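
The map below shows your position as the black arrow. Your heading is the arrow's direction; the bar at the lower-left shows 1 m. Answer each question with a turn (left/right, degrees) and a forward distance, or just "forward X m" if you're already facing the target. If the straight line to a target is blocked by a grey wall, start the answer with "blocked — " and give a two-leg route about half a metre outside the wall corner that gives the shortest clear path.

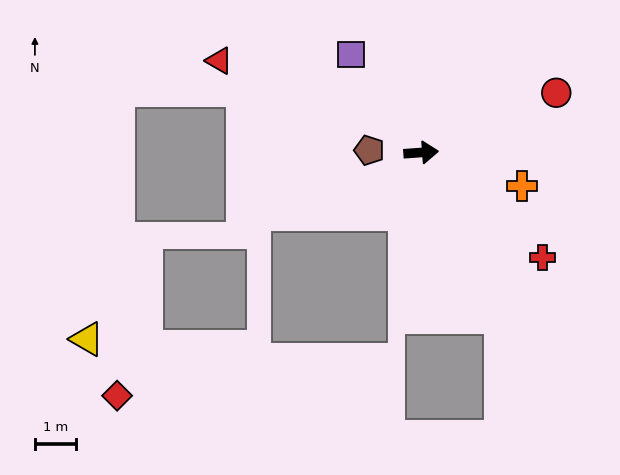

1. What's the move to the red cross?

turn right 45°, forward 3.9 m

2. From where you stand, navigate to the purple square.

turn left 122°, forward 3.0 m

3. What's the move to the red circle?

turn left 20°, forward 3.6 m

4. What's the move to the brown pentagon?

turn left 173°, forward 1.3 m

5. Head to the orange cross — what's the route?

turn right 22°, forward 2.6 m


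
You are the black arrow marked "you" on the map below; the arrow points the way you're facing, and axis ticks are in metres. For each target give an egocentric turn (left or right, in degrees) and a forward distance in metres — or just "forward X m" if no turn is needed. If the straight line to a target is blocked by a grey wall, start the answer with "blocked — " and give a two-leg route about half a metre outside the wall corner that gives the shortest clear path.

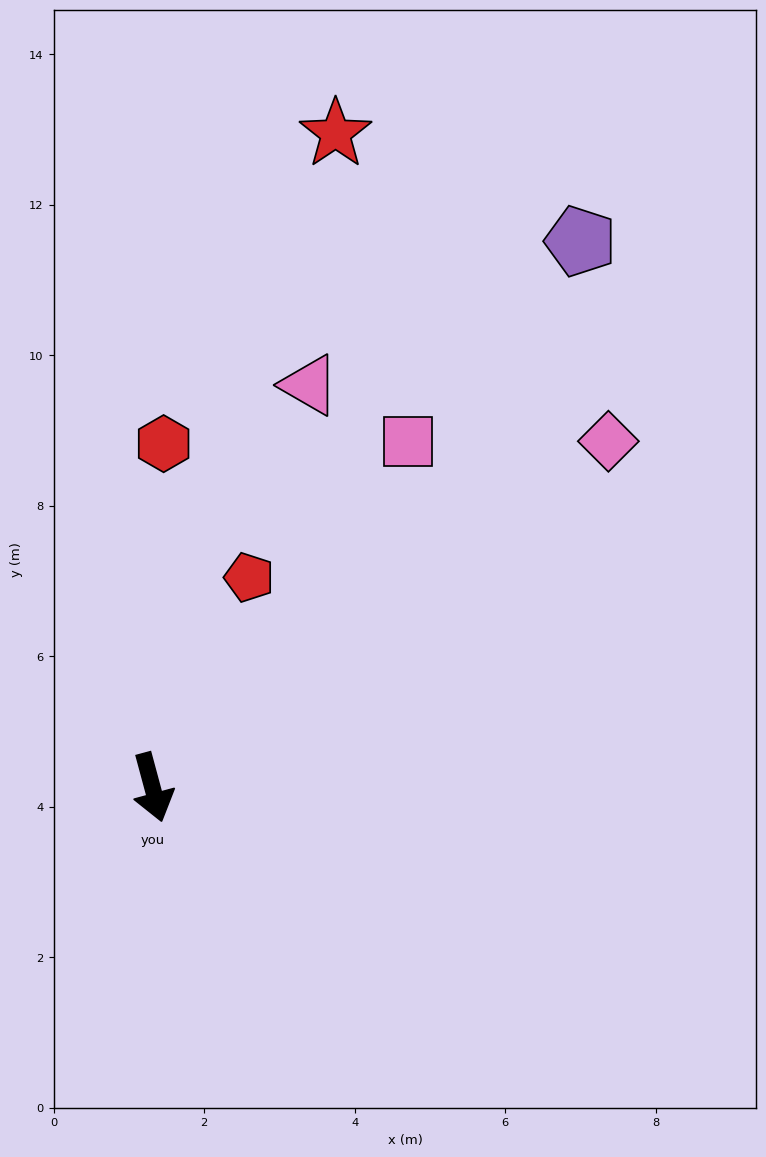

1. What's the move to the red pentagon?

turn left 140°, forward 3.1 m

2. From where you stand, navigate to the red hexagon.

turn left 163°, forward 4.6 m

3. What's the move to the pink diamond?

turn left 112°, forward 7.6 m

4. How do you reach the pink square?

turn left 128°, forward 5.7 m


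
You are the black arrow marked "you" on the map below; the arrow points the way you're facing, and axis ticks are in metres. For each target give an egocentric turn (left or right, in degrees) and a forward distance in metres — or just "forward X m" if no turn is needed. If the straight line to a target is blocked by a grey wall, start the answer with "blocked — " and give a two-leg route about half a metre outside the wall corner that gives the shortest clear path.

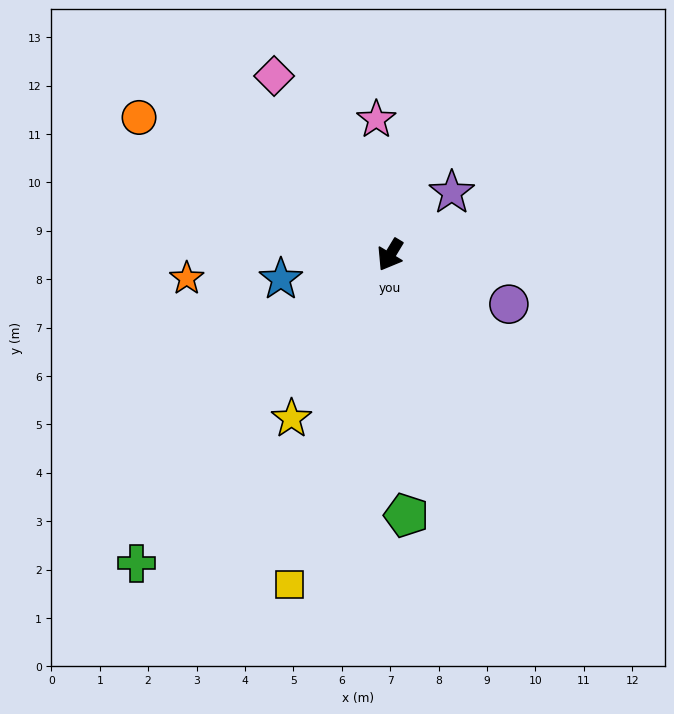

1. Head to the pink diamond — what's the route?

turn right 116°, forward 4.4 m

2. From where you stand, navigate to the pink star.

turn right 143°, forward 2.8 m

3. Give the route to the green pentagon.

turn left 35°, forward 5.4 m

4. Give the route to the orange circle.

turn right 88°, forward 5.9 m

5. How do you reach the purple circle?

turn left 99°, forward 2.7 m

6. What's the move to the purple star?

turn left 167°, forward 1.8 m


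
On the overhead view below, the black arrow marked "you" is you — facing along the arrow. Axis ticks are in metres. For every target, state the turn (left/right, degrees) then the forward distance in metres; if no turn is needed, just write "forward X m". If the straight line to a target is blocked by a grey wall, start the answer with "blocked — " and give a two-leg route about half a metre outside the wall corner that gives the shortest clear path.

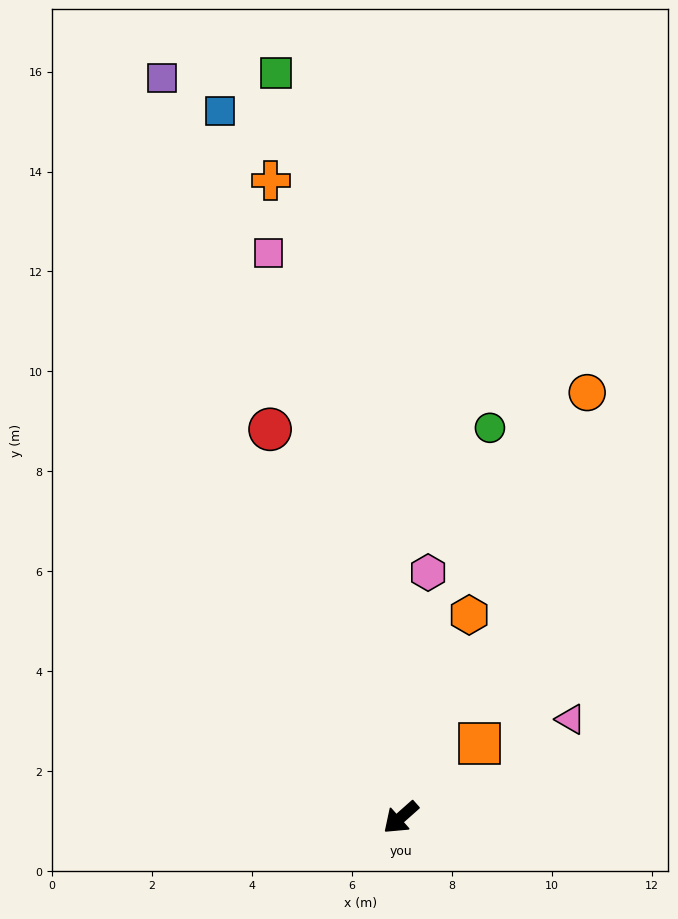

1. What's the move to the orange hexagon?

turn right 150°, forward 4.3 m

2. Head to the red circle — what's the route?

turn right 113°, forward 8.2 m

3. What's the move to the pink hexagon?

turn right 138°, forward 4.9 m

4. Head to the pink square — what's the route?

turn right 118°, forward 11.6 m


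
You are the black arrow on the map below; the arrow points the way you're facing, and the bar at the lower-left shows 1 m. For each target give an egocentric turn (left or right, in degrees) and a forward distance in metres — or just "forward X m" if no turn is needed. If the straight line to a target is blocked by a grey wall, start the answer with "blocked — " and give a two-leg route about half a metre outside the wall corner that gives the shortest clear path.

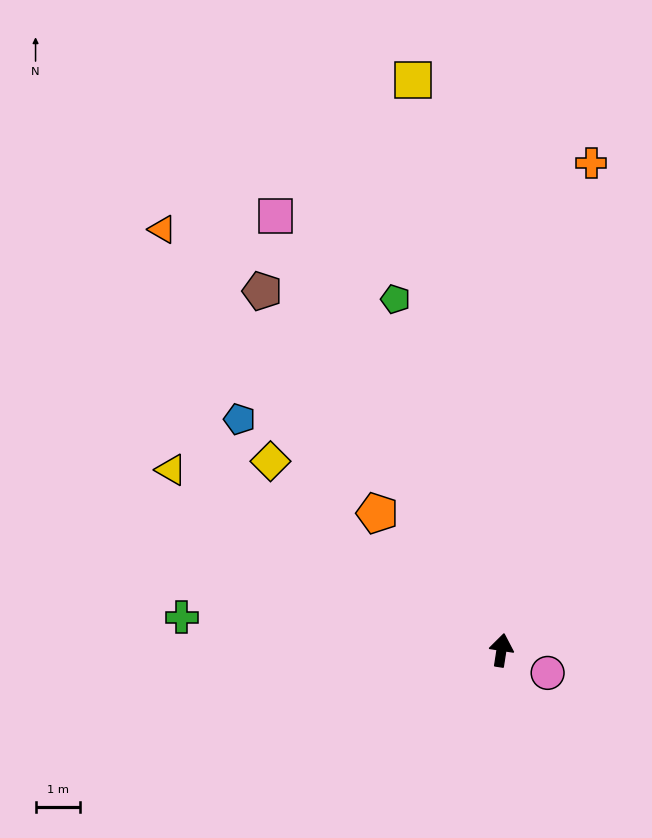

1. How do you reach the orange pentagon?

turn left 51°, forward 4.2 m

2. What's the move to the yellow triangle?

turn left 70°, forward 8.6 m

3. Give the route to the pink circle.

turn right 107°, forward 1.2 m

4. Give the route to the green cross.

turn left 93°, forward 7.3 m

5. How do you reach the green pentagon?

turn left 26°, forward 8.3 m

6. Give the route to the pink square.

turn left 36°, forward 11.1 m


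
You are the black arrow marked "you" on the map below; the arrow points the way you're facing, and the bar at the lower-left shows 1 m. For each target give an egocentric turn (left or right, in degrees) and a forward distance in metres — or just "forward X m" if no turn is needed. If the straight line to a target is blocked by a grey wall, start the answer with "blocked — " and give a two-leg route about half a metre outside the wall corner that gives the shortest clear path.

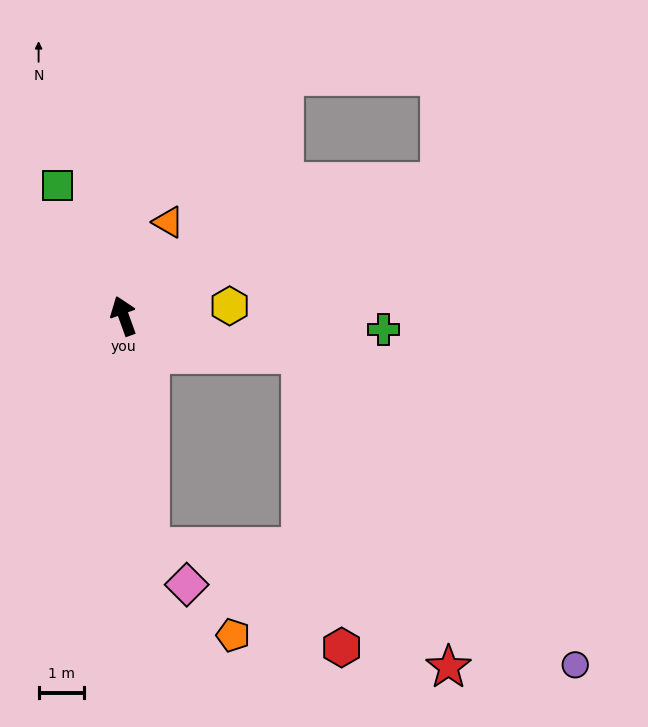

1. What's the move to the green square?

turn left 7°, forward 3.2 m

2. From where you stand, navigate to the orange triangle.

turn right 45°, forward 2.3 m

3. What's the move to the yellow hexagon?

turn right 104°, forward 2.3 m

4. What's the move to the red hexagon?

blocked — turn right 122°, forward 4.0 m, then turn right 70°, forward 6.5 m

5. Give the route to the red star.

blocked — turn right 122°, forward 4.0 m, then turn right 52°, forward 7.6 m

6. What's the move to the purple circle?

blocked — turn right 122°, forward 4.0 m, then turn right 36°, forward 9.1 m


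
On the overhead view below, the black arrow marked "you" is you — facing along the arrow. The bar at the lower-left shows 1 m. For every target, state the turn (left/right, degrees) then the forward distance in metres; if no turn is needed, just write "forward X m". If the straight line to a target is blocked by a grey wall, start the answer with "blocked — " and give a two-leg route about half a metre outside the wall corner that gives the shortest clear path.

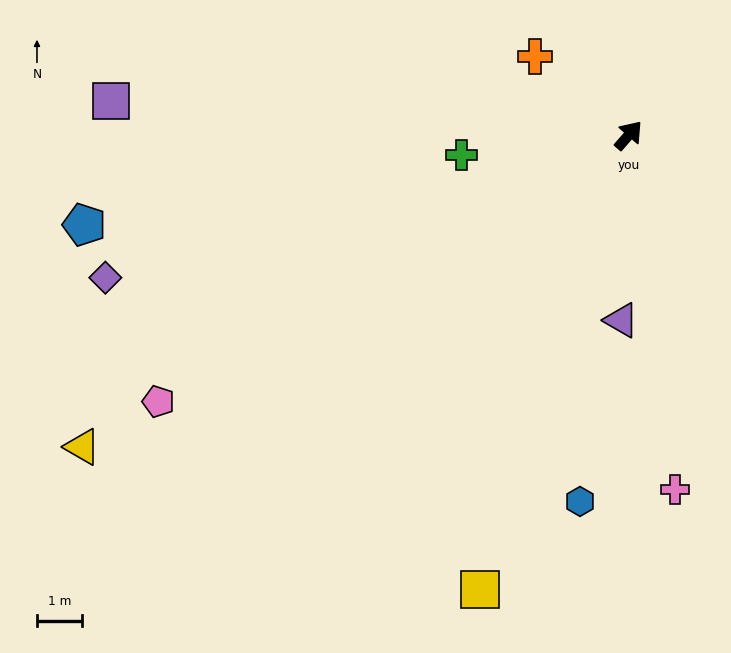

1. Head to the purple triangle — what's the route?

turn right 141°, forward 4.1 m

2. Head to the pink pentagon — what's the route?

turn left 161°, forward 11.9 m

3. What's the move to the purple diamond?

turn left 146°, forward 11.9 m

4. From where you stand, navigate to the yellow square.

turn right 157°, forward 10.5 m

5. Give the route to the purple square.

turn left 127°, forward 11.4 m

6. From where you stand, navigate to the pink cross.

turn right 132°, forward 7.9 m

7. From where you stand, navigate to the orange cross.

turn left 91°, forward 2.7 m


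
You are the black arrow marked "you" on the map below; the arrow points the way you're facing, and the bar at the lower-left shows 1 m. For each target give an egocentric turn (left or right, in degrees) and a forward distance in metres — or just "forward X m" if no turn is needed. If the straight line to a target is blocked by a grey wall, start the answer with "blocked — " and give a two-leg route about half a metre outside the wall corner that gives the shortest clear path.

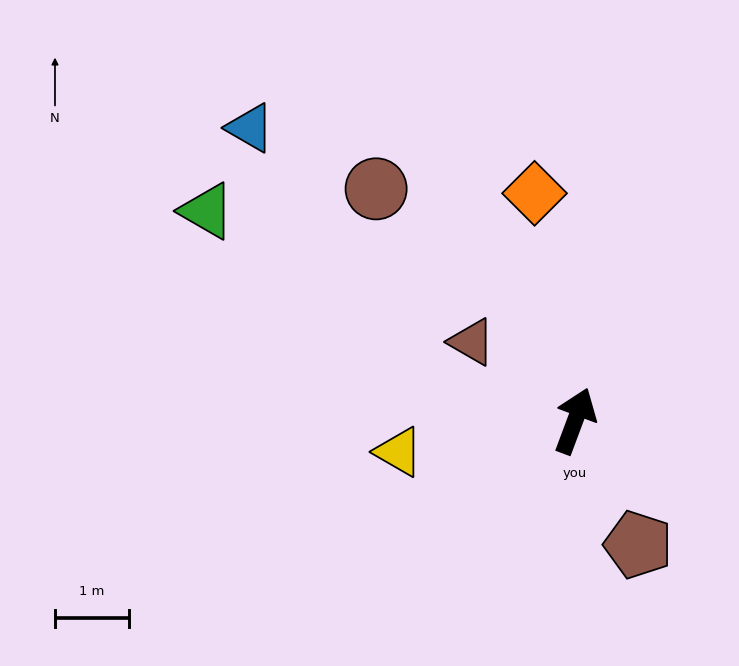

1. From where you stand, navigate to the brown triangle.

turn left 73°, forward 1.8 m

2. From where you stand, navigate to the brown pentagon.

turn right 133°, forward 1.9 m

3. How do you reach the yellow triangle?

turn left 120°, forward 2.4 m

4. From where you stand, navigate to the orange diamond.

turn left 31°, forward 3.1 m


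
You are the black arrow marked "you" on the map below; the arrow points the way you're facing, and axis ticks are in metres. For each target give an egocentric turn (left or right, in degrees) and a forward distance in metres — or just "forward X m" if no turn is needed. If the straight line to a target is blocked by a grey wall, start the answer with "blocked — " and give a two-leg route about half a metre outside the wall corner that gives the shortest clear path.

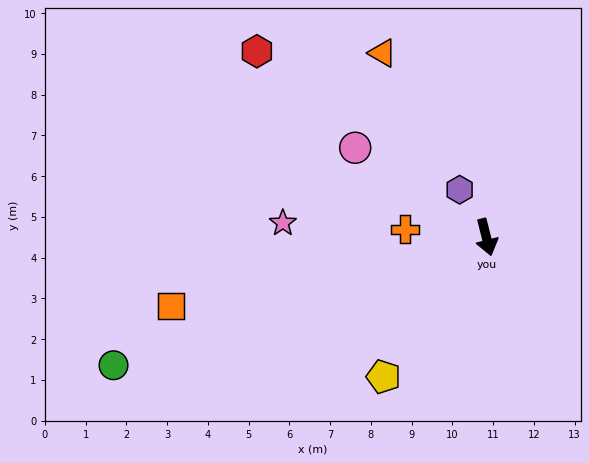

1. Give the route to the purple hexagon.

turn right 165°, forward 1.3 m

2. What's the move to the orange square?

turn right 92°, forward 7.9 m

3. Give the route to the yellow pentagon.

turn right 51°, forward 4.3 m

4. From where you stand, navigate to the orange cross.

turn right 110°, forward 2.0 m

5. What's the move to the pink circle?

turn right 139°, forward 3.9 m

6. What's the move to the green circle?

turn right 85°, forward 9.7 m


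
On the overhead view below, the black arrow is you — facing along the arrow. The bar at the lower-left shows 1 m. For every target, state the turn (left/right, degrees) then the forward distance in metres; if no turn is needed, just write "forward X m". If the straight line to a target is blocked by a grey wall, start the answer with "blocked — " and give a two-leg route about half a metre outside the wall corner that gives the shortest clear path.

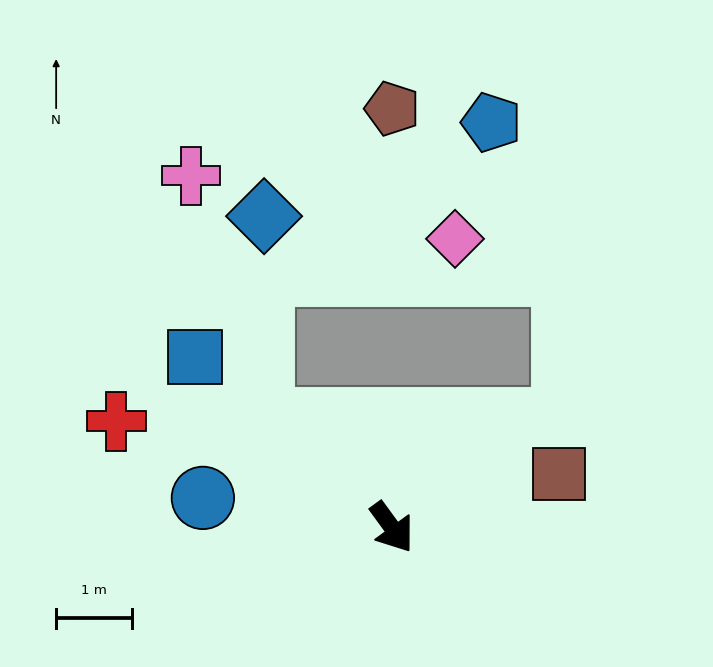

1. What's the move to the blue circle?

turn right 135°, forward 2.5 m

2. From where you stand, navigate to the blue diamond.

blocked — turn right 166°, forward 2.2 m, then turn right 51°, forward 2.7 m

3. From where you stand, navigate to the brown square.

turn left 72°, forward 2.3 m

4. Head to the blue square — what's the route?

turn right 167°, forward 3.4 m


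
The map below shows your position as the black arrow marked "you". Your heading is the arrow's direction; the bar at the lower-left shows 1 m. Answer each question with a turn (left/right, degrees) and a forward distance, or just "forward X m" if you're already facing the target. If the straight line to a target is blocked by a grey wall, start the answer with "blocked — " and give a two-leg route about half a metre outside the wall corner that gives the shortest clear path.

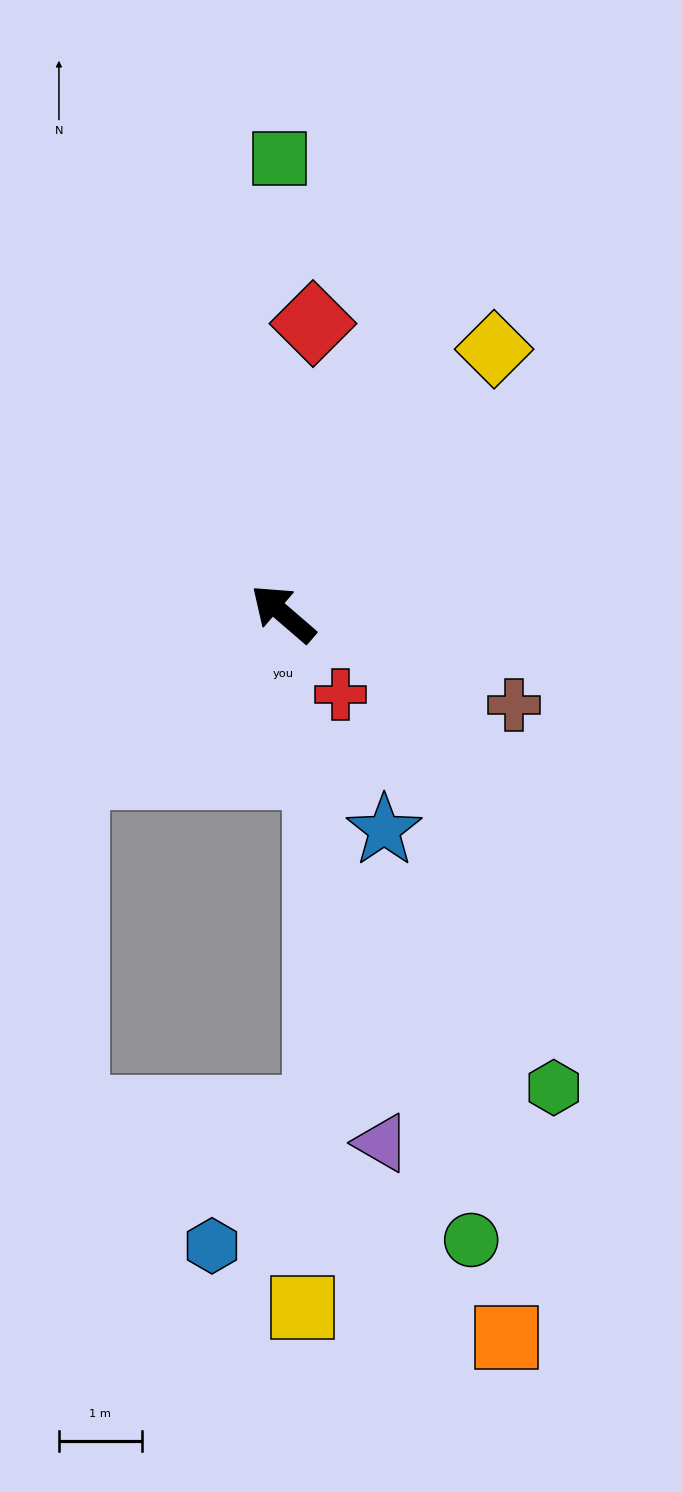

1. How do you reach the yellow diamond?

turn right 88°, forward 4.1 m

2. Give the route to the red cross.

turn left 166°, forward 1.2 m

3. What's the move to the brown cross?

turn right 161°, forward 3.0 m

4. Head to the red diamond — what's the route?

turn right 55°, forward 3.5 m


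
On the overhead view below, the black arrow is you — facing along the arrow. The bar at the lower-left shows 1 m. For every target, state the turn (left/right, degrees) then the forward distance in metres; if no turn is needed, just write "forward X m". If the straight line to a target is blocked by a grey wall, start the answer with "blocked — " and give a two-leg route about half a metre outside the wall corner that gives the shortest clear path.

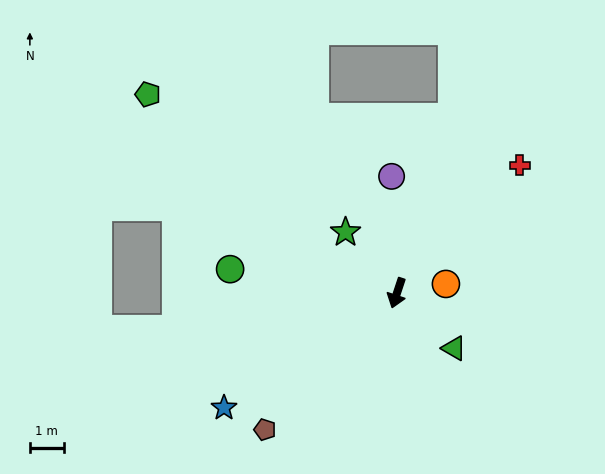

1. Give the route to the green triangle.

turn left 64°, forward 2.3 m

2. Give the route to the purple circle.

turn right 159°, forward 3.4 m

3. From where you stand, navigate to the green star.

turn right 121°, forward 2.3 m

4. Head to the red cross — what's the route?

turn left 155°, forward 5.2 m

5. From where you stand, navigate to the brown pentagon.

turn right 26°, forward 5.6 m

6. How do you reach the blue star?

turn right 38°, forward 6.1 m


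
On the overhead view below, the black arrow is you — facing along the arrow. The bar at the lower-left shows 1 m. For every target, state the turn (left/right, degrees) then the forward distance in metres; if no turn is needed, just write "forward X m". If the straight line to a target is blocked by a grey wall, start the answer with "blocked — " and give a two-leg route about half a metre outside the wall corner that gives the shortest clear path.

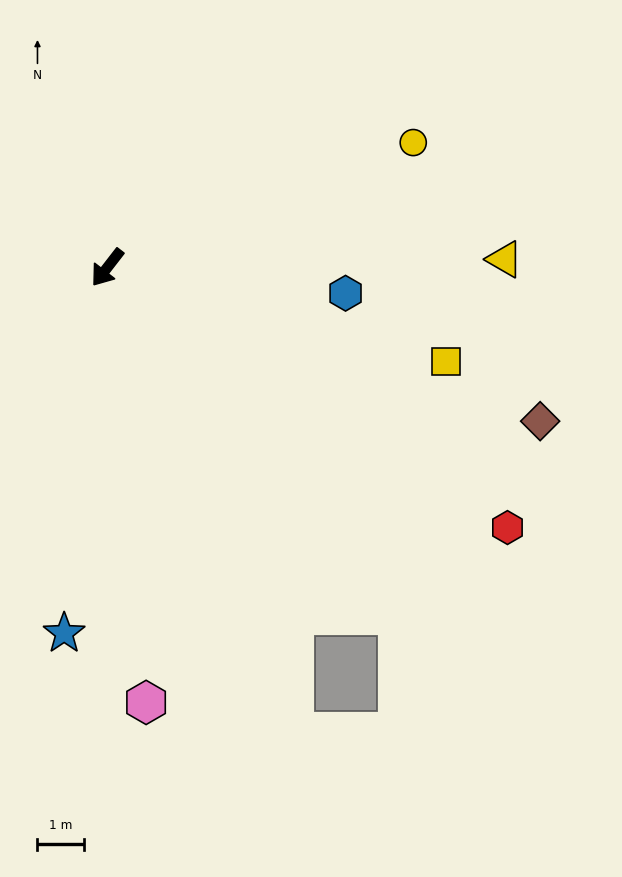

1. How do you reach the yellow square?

turn left 112°, forward 7.6 m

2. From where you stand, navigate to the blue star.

turn left 31°, forward 8.0 m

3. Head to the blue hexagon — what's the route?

turn left 122°, forward 5.2 m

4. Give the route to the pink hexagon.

turn left 43°, forward 9.4 m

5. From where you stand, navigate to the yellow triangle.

turn left 129°, forward 8.6 m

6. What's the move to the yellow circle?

turn left 150°, forward 7.1 m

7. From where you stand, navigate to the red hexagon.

turn left 95°, forward 10.3 m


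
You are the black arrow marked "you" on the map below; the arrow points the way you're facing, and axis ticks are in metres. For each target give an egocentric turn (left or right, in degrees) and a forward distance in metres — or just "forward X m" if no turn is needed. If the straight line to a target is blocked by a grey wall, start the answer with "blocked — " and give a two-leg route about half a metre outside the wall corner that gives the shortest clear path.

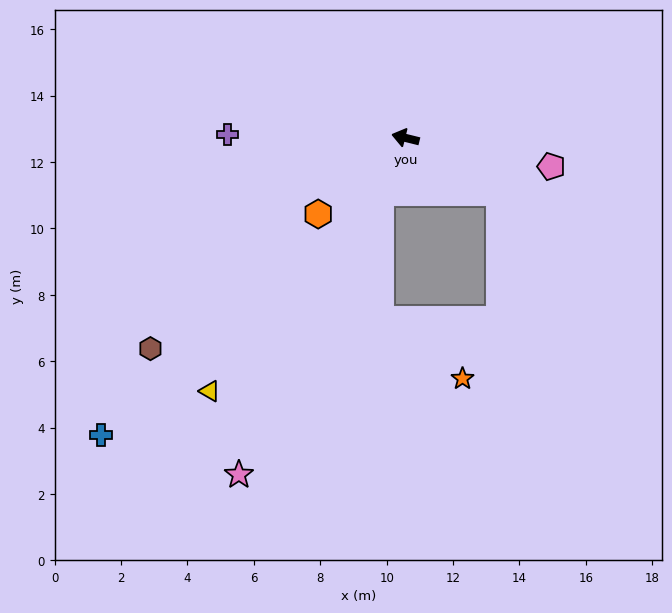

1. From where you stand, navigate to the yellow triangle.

turn left 66°, forward 9.6 m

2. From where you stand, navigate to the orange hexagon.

turn left 55°, forward 3.5 m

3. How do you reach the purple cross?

turn left 13°, forward 5.4 m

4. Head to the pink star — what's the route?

turn left 78°, forward 11.3 m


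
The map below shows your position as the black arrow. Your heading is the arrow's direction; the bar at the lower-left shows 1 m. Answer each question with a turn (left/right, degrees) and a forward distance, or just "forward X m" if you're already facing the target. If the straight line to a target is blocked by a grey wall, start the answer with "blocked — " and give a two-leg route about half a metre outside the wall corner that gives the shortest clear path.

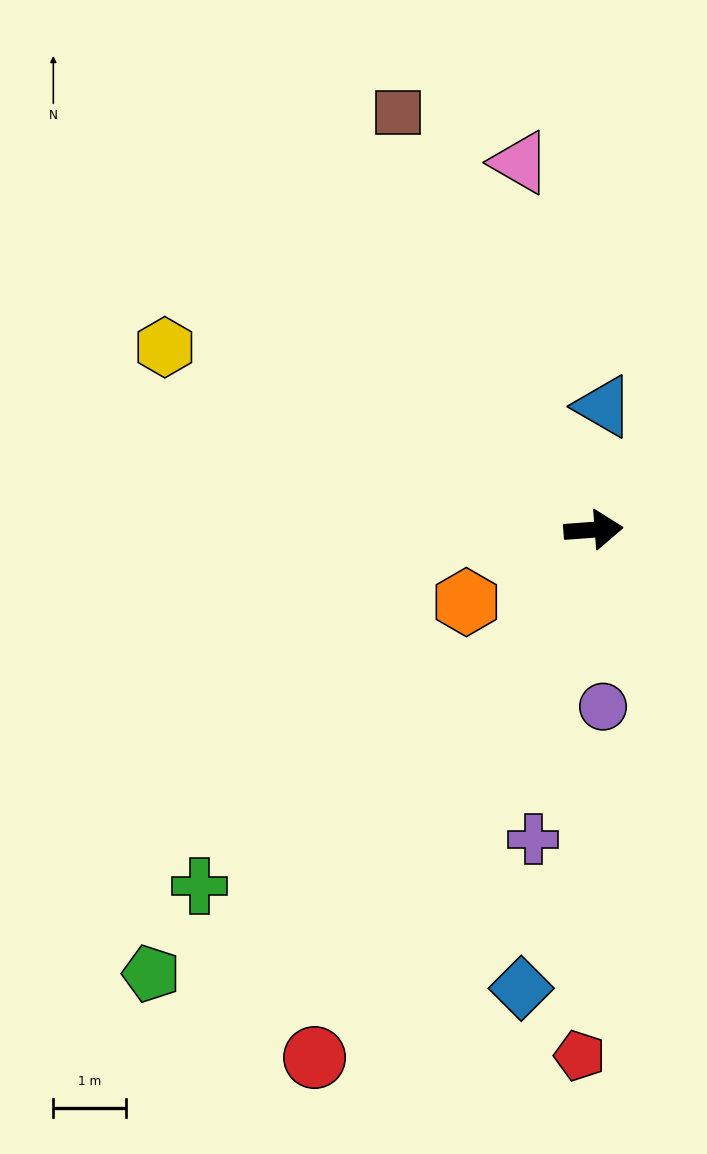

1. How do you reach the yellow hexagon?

turn left 153°, forward 6.4 m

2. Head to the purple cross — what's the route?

turn right 105°, forward 4.3 m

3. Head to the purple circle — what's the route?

turn right 91°, forward 2.4 m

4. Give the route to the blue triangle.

turn left 81°, forward 1.7 m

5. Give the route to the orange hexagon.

turn right 155°, forward 2.0 m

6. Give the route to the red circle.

turn right 122°, forward 8.2 m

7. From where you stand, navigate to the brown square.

turn left 111°, forward 6.3 m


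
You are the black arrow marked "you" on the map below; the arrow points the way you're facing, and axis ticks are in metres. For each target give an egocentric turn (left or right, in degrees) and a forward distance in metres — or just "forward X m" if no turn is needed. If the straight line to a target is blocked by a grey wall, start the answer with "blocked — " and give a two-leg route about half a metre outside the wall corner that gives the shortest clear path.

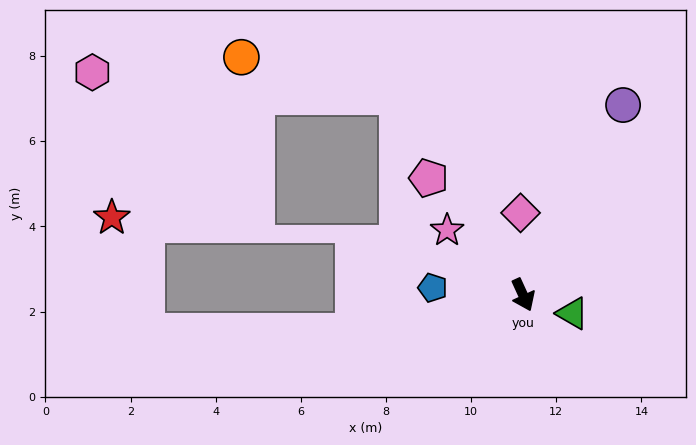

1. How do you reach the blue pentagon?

turn right 119°, forward 2.1 m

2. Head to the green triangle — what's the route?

turn left 45°, forward 1.2 m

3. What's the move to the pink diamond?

turn left 157°, forward 1.9 m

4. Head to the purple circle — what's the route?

turn left 128°, forward 5.0 m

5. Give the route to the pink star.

turn right 155°, forward 2.3 m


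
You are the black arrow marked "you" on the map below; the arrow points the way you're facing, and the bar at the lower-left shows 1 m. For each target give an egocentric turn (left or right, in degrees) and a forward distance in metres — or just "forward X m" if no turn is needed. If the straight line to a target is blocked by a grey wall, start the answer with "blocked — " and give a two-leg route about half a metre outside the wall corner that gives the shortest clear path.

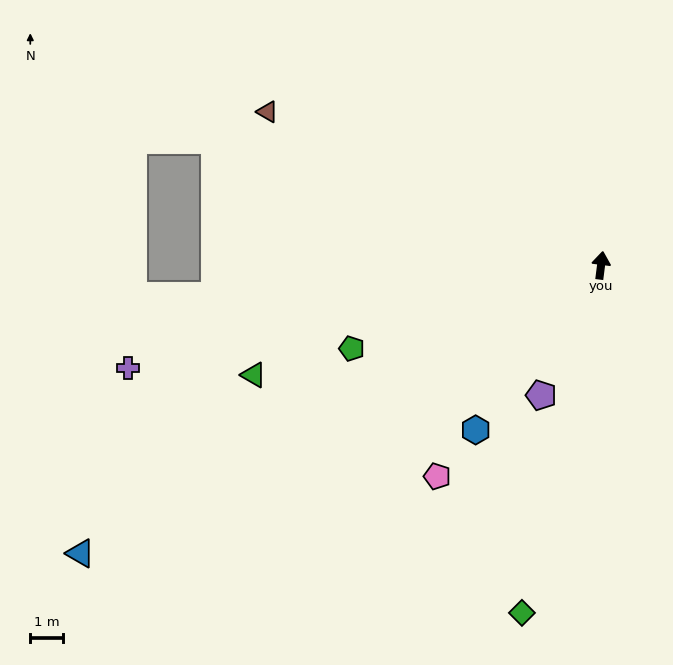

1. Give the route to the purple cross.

turn left 110°, forward 14.7 m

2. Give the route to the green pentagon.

turn left 116°, forward 8.0 m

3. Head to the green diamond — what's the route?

turn left 174°, forward 10.8 m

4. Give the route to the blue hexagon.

turn left 150°, forward 6.3 m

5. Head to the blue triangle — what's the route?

turn left 126°, forward 18.1 m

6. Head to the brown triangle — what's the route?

turn left 73°, forward 11.2 m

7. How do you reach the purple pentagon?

turn left 163°, forward 4.4 m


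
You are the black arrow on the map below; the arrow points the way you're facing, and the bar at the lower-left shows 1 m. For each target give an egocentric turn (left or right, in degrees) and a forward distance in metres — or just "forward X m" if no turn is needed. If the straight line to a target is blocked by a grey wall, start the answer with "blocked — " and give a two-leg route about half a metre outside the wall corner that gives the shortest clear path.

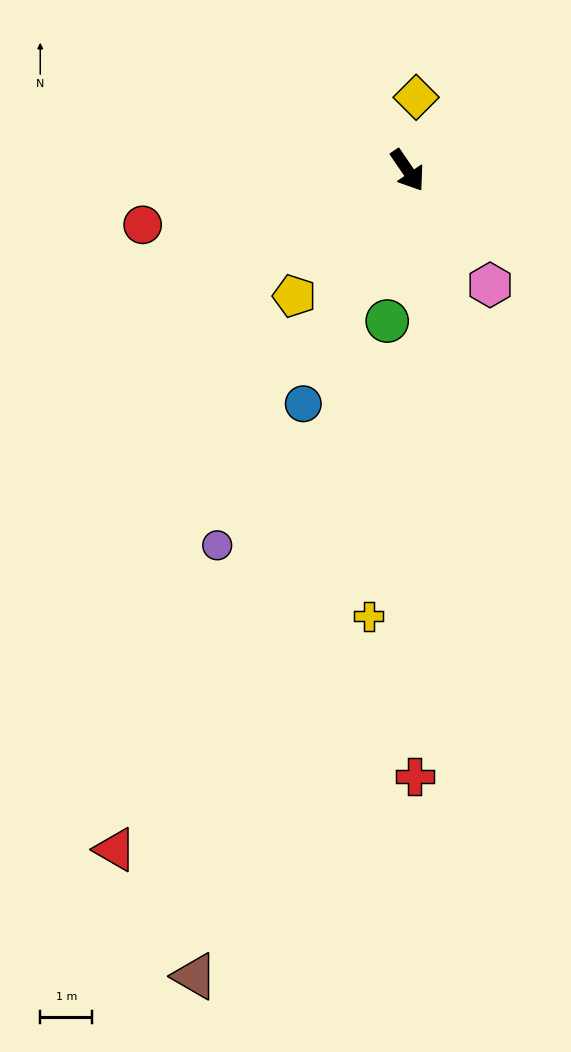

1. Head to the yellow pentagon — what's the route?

turn right 76°, forward 3.2 m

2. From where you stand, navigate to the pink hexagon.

forward 2.7 m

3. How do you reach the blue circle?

turn right 58°, forward 4.9 m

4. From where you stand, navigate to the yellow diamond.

turn left 139°, forward 1.4 m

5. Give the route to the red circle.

turn right 113°, forward 5.2 m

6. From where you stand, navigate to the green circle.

turn right 42°, forward 2.9 m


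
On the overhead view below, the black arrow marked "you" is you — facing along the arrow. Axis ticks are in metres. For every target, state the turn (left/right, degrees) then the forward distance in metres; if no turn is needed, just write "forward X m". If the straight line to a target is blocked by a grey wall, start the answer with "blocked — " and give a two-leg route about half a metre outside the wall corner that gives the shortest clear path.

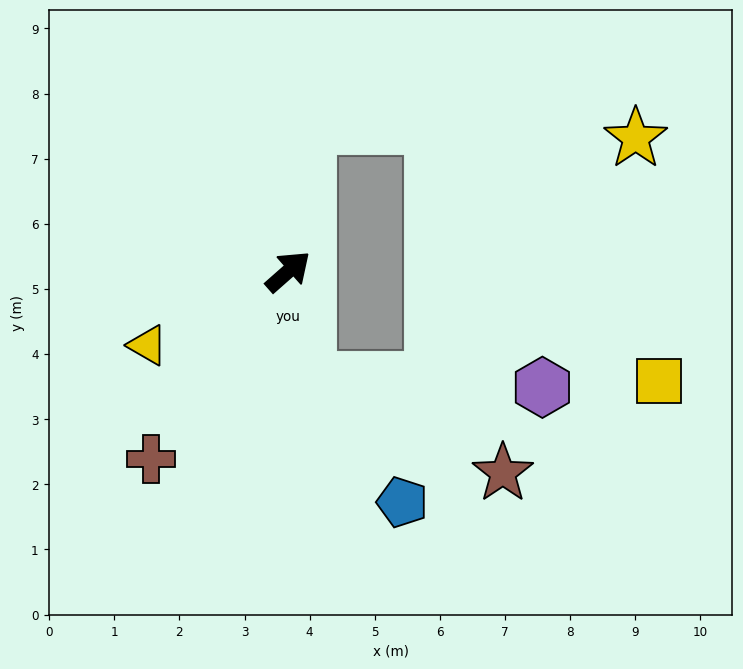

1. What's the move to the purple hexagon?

blocked — turn right 121°, forward 1.7 m, then turn left 78°, forward 3.6 m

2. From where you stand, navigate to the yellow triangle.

turn left 166°, forward 2.4 m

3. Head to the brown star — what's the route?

blocked — turn right 121°, forward 1.7 m, then turn left 54°, forward 3.3 m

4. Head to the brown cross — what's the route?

turn right 168°, forward 3.6 m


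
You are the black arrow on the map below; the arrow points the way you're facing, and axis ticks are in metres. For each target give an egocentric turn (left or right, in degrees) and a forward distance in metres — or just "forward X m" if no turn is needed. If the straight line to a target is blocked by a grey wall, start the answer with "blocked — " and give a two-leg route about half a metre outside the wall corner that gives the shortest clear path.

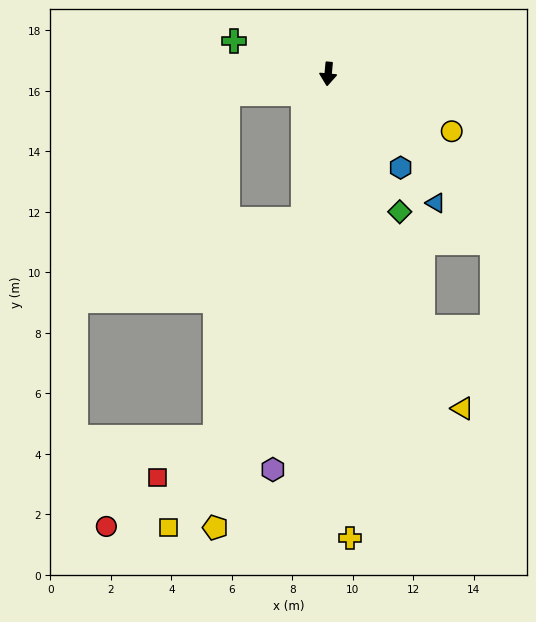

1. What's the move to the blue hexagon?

turn left 43°, forward 3.9 m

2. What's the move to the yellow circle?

turn left 70°, forward 4.5 m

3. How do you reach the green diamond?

turn left 33°, forward 5.1 m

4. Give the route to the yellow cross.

turn left 8°, forward 15.4 m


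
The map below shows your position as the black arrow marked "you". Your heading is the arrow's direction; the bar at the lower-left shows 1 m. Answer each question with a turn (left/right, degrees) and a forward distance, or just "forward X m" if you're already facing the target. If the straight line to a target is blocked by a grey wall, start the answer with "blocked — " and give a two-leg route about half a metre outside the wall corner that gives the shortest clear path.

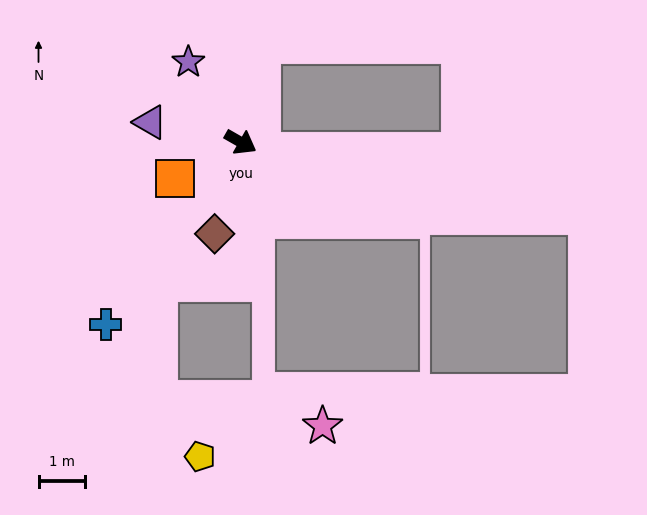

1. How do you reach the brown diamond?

turn right 76°, forward 2.1 m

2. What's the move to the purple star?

turn left 153°, forward 2.1 m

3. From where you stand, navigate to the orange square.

turn right 121°, forward 1.6 m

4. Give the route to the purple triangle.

turn right 163°, forward 2.0 m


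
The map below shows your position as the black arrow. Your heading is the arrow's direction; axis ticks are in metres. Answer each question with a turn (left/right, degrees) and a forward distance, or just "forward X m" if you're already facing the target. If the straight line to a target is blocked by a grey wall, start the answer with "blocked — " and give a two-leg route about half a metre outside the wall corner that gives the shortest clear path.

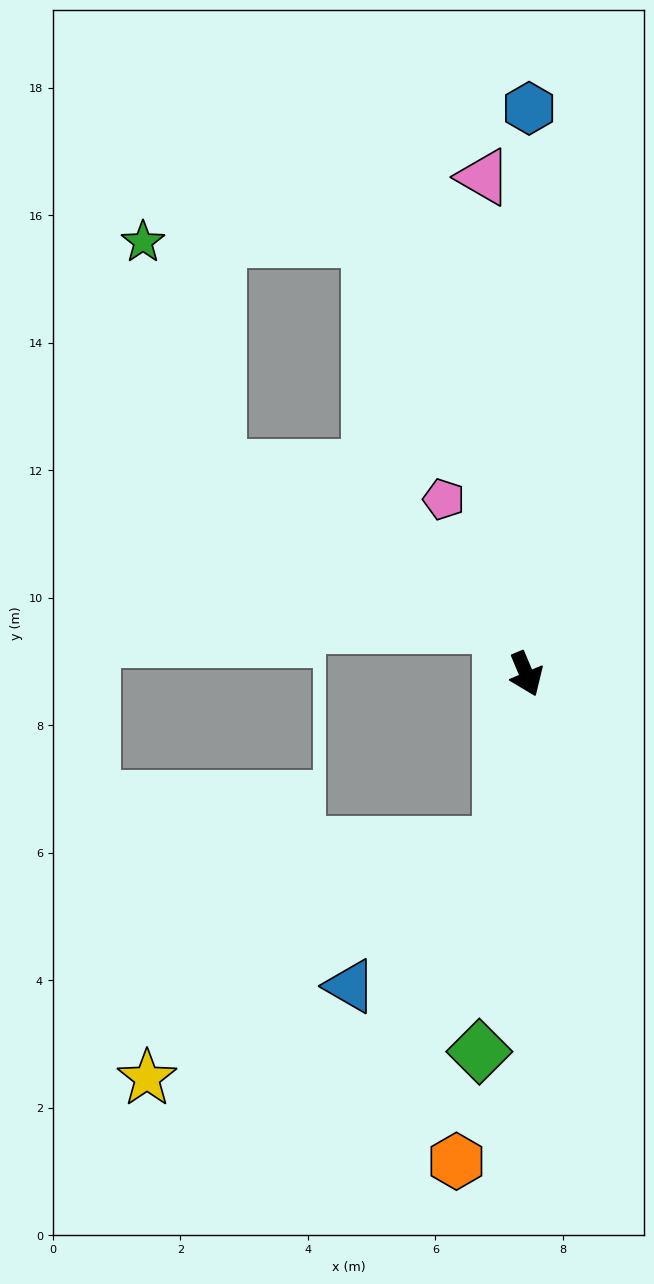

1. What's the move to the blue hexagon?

turn left 157°, forward 8.9 m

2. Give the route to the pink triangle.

turn left 162°, forward 7.8 m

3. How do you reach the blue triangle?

blocked — turn right 32°, forward 2.7 m, then turn right 37°, forward 3.2 m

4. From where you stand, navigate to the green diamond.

turn right 30°, forward 6.0 m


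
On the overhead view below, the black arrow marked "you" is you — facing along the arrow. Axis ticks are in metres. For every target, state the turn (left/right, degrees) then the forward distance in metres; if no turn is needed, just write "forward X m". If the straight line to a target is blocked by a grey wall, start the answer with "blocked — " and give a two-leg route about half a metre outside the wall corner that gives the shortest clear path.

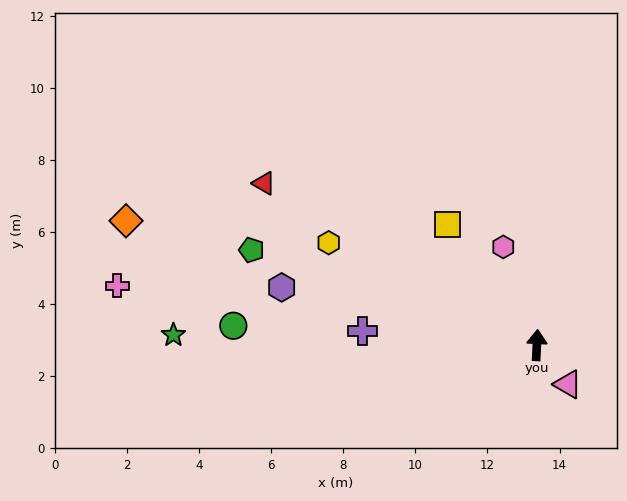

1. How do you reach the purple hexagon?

turn left 80°, forward 7.3 m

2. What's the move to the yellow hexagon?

turn left 67°, forward 6.4 m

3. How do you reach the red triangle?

turn left 62°, forward 8.8 m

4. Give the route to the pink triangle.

turn right 139°, forward 1.4 m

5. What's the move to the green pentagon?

turn left 74°, forward 8.3 m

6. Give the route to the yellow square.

turn left 39°, forward 4.2 m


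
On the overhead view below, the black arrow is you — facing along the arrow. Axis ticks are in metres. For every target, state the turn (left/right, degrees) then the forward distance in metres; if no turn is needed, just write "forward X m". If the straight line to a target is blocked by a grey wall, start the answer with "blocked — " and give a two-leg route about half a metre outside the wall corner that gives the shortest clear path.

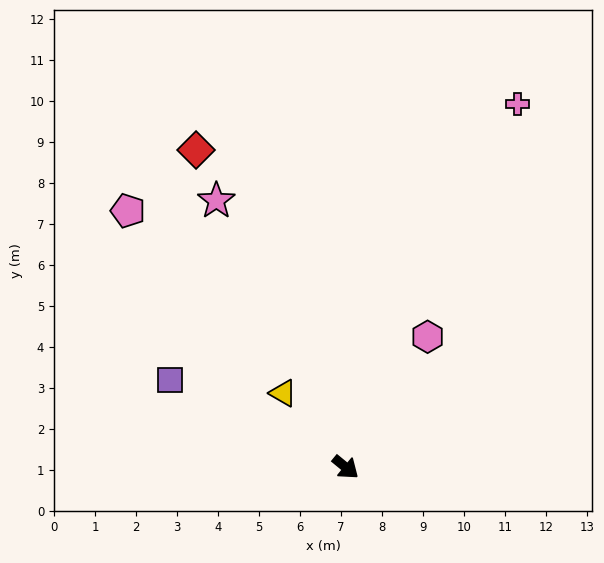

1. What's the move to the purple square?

turn right 167°, forward 4.8 m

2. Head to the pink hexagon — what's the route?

turn left 97°, forward 3.8 m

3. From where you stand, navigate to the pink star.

turn left 155°, forward 7.2 m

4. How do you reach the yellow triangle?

turn left 170°, forward 2.4 m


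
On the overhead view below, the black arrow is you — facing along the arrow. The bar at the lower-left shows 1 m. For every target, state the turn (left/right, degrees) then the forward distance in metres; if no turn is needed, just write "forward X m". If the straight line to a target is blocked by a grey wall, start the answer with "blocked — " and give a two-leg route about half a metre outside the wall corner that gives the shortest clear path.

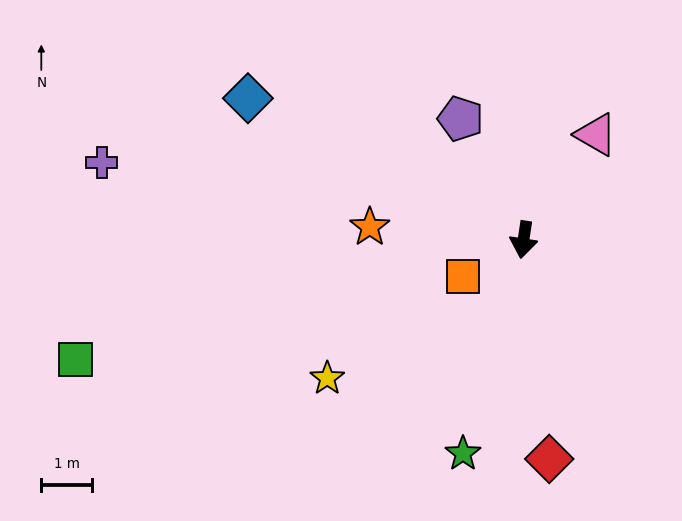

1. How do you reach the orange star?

turn right 86°, forward 3.0 m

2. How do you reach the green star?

turn right 7°, forward 4.4 m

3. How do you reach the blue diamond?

turn right 109°, forward 6.1 m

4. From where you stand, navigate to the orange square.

turn right 50°, forward 1.4 m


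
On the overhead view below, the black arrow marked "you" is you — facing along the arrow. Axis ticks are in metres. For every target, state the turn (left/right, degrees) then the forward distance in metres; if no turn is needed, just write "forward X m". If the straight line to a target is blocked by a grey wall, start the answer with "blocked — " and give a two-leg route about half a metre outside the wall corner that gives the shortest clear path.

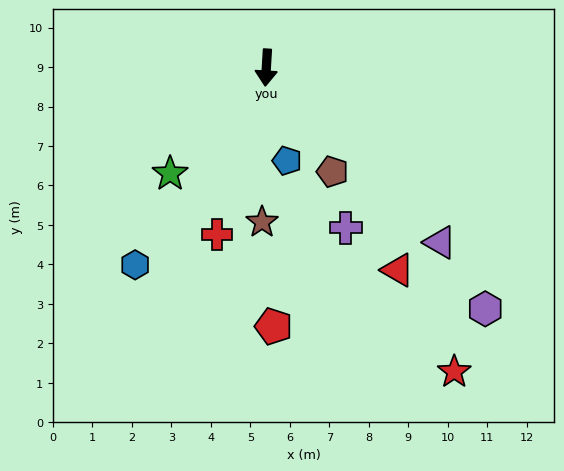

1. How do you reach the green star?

turn right 39°, forward 3.6 m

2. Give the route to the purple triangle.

turn left 48°, forward 6.2 m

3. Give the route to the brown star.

forward 3.9 m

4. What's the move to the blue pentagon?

turn left 16°, forward 2.4 m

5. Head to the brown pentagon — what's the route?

turn left 36°, forward 3.1 m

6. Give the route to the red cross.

turn right 13°, forward 4.4 m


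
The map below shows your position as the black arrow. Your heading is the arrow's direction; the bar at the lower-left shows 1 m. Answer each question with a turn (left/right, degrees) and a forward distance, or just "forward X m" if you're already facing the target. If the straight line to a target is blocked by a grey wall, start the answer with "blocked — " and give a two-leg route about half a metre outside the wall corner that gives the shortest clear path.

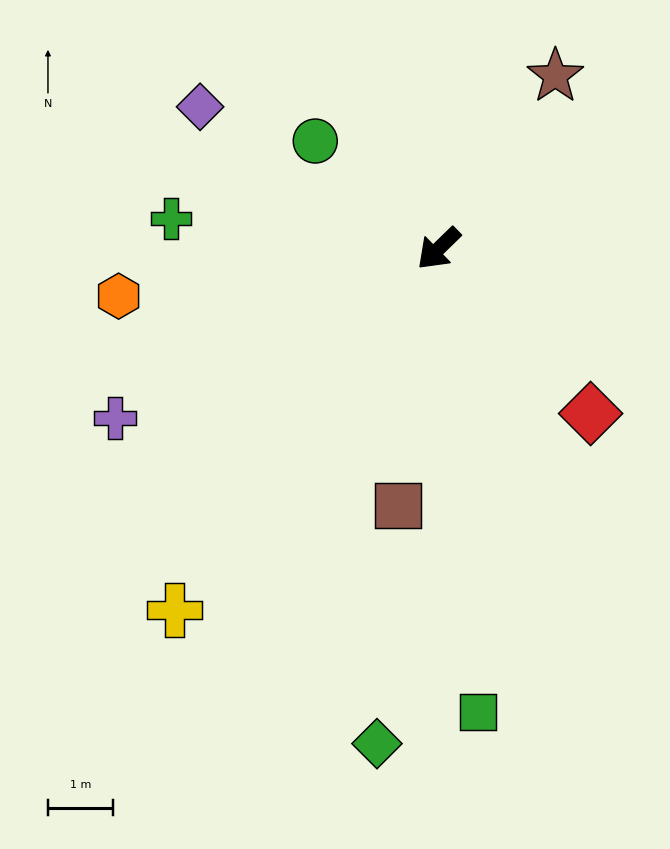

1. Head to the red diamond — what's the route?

turn left 88°, forward 3.4 m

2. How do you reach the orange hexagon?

turn right 36°, forward 5.0 m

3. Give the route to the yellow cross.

turn left 10°, forward 6.9 m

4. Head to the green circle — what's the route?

turn right 85°, forward 2.5 m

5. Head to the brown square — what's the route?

turn left 37°, forward 4.0 m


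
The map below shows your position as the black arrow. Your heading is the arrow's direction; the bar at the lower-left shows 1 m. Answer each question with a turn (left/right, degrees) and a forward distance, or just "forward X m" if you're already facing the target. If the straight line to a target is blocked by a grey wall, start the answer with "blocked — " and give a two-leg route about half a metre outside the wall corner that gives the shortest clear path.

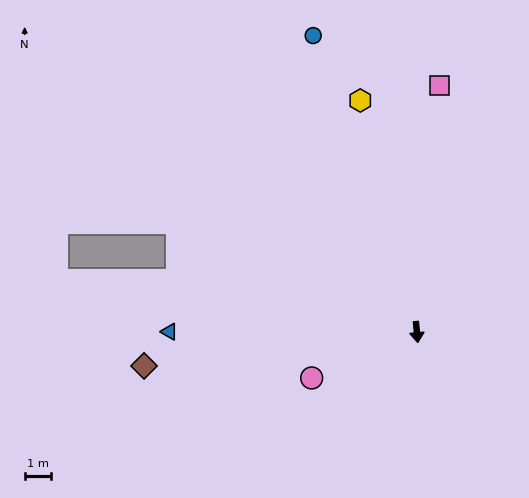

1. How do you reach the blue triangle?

turn right 95°, forward 9.6 m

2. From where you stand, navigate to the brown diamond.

turn right 88°, forward 10.6 m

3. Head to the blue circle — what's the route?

turn right 166°, forward 12.1 m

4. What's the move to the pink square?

turn left 170°, forward 9.6 m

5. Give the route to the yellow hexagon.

turn right 171°, forward 9.2 m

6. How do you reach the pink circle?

turn right 72°, forward 4.4 m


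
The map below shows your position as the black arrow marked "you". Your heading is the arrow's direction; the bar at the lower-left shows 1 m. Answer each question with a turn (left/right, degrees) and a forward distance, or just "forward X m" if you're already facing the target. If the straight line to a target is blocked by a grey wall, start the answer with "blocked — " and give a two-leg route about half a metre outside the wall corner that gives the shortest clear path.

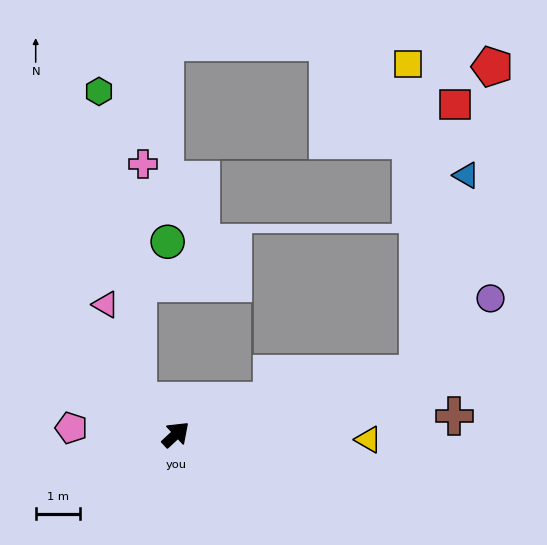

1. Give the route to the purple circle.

blocked — turn right 29°, forward 5.6 m, then turn left 32°, forward 2.4 m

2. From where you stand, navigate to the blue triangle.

blocked — turn right 29°, forward 5.6 m, then turn left 62°, forward 4.6 m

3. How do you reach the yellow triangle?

turn right 44°, forward 4.4 m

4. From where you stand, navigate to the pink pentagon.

turn left 134°, forward 2.4 m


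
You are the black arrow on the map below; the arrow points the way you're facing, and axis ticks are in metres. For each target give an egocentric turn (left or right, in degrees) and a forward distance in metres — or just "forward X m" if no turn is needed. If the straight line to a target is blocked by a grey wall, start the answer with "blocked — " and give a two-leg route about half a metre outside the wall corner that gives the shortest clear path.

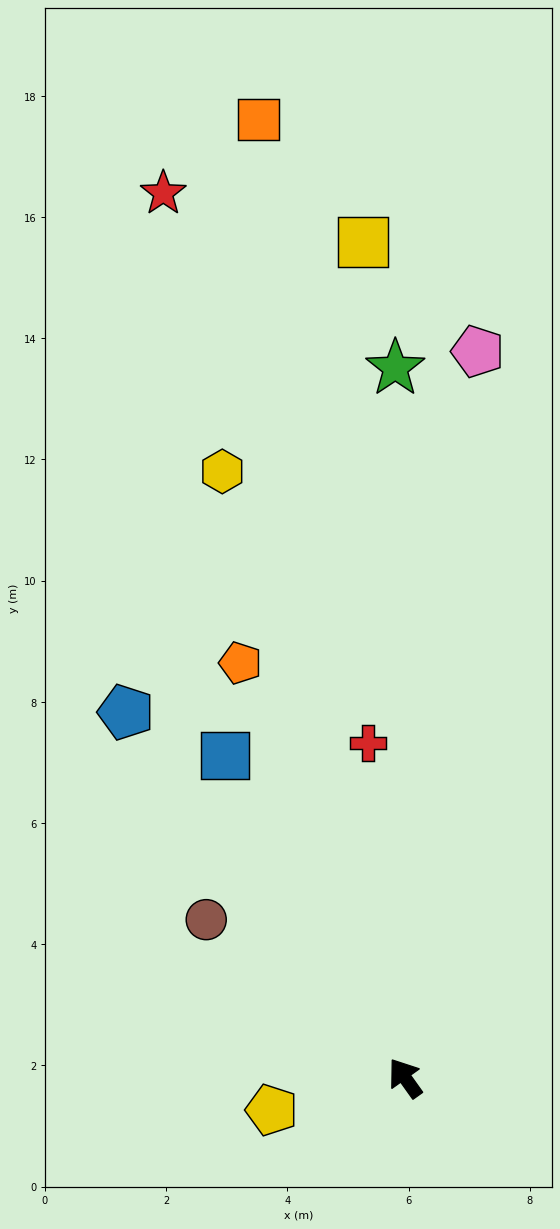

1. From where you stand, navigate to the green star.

turn right 35°, forward 11.7 m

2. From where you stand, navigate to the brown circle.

turn left 16°, forward 4.2 m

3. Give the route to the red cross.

turn right 29°, forward 5.6 m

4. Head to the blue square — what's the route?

turn right 6°, forward 6.1 m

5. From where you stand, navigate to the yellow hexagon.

turn right 19°, forward 10.5 m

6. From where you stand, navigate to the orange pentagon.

turn right 14°, forward 7.4 m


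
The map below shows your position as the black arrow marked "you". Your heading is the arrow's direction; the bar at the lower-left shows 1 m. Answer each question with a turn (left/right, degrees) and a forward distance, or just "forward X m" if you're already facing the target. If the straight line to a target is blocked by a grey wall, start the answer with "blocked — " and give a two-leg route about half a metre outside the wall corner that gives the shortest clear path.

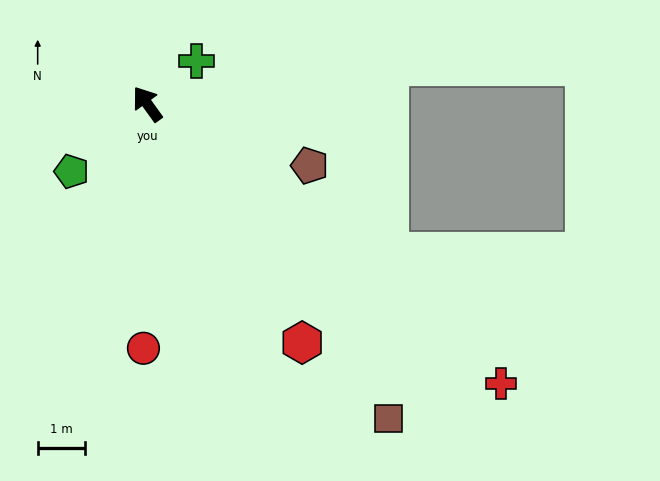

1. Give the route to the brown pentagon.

turn right 147°, forward 3.7 m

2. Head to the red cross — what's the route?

turn right 164°, forward 9.6 m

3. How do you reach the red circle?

turn left 143°, forward 5.2 m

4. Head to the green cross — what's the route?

turn right 85°, forward 1.4 m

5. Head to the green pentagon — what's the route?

turn left 96°, forward 2.2 m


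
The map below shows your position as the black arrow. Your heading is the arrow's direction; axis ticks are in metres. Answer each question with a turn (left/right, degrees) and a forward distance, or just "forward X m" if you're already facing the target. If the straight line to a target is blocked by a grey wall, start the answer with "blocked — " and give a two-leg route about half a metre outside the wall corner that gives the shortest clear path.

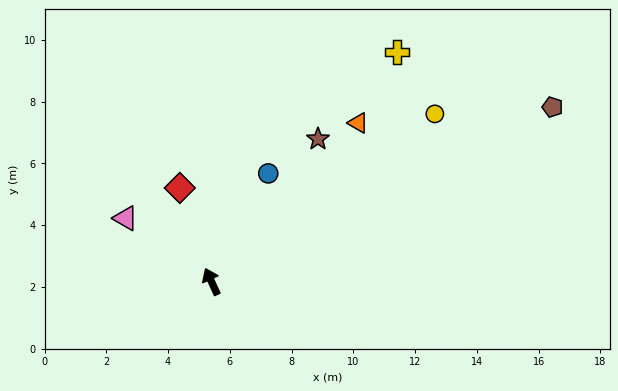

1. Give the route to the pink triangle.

turn left 29°, forward 3.5 m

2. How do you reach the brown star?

turn right 61°, forward 5.8 m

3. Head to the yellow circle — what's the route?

turn right 78°, forward 9.0 m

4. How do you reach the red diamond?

turn right 6°, forward 3.2 m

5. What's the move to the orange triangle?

turn right 67°, forward 7.0 m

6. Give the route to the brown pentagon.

turn right 87°, forward 12.4 m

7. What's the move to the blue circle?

turn right 52°, forward 4.0 m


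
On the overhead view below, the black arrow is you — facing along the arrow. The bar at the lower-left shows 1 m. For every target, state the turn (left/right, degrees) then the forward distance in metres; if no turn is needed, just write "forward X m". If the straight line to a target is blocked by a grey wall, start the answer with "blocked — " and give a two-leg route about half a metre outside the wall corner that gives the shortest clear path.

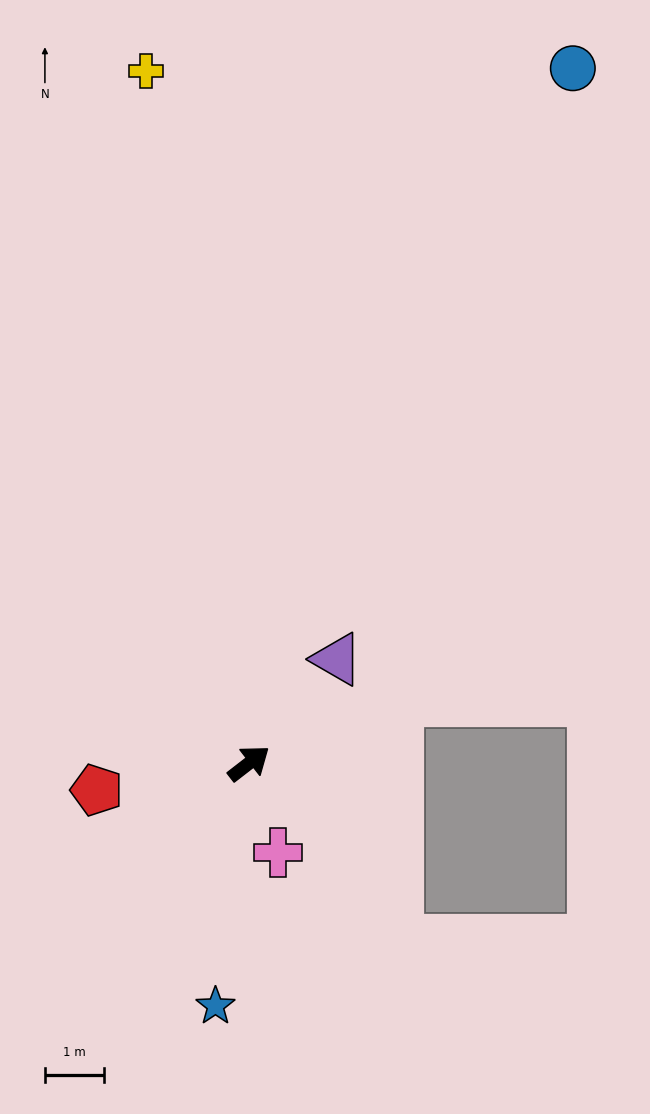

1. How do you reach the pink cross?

turn right 110°, forward 1.6 m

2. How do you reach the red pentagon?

turn left 152°, forward 2.6 m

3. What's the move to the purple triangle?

turn left 12°, forward 2.3 m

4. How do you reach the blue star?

turn right 136°, forward 4.1 m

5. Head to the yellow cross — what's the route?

turn left 61°, forward 11.8 m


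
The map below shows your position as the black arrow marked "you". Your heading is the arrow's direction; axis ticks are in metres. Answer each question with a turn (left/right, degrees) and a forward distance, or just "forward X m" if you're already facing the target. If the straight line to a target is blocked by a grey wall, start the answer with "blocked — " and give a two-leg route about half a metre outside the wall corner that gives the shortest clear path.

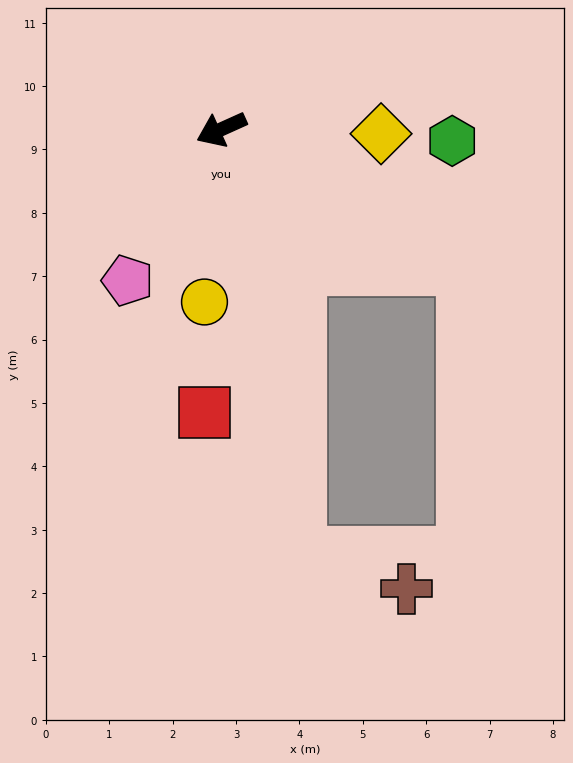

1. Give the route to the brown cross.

blocked — turn left 76°, forward 6.8 m, then turn left 62°, forward 1.8 m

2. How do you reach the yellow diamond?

turn left 154°, forward 2.5 m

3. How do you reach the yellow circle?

turn left 60°, forward 2.7 m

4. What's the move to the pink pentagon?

turn left 34°, forward 2.8 m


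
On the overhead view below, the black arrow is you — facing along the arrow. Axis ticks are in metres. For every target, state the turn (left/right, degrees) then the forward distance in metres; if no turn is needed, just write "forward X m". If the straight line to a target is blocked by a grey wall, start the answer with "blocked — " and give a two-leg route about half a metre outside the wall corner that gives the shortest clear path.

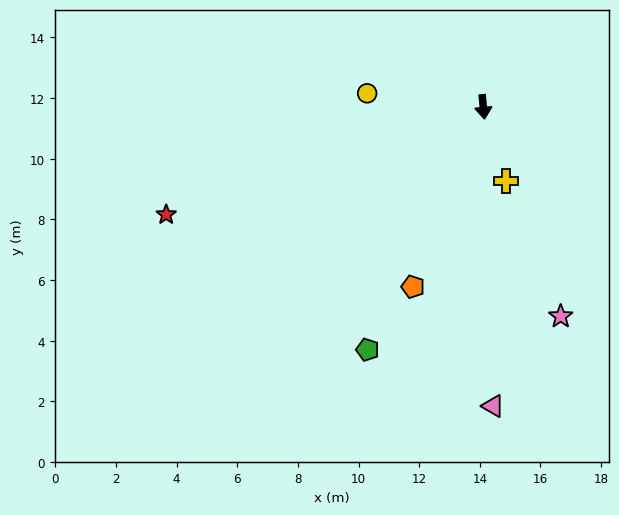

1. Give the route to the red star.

turn right 77°, forward 11.0 m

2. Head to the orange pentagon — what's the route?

turn right 27°, forward 6.4 m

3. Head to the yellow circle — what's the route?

turn right 102°, forward 3.9 m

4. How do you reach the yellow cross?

turn left 12°, forward 2.5 m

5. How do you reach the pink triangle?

turn right 4°, forward 9.9 m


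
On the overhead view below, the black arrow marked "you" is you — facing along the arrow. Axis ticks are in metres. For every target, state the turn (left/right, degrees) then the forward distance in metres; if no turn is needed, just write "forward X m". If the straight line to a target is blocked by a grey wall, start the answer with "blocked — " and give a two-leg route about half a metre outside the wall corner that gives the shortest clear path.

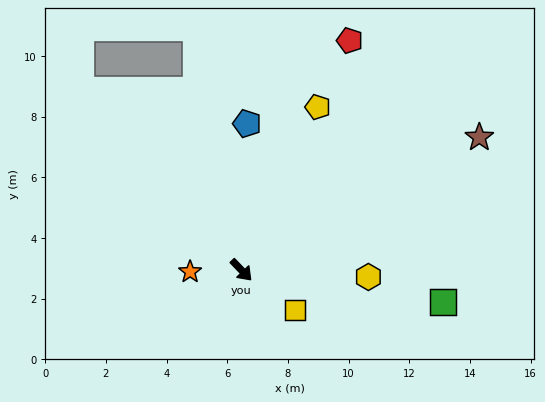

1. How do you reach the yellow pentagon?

turn left 111°, forward 5.9 m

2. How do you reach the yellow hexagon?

turn left 43°, forward 4.2 m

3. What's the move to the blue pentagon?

turn left 134°, forward 4.8 m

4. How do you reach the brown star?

turn left 75°, forward 9.0 m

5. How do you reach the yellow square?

turn left 10°, forward 2.2 m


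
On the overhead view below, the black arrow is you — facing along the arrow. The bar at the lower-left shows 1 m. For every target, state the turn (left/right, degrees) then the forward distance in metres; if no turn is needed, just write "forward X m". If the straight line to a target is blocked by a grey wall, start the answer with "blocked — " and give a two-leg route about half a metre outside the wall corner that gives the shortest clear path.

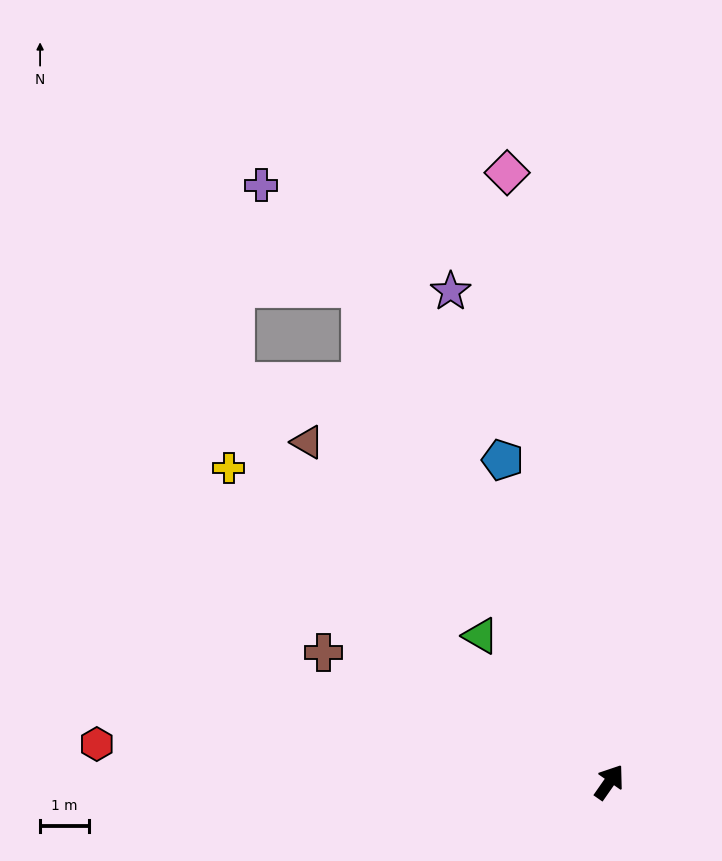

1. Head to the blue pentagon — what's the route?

turn left 53°, forward 7.0 m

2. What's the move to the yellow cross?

turn left 85°, forward 10.2 m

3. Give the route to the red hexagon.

turn left 121°, forward 10.6 m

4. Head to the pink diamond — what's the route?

turn left 44°, forward 12.7 m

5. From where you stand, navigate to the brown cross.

turn left 101°, forward 6.5 m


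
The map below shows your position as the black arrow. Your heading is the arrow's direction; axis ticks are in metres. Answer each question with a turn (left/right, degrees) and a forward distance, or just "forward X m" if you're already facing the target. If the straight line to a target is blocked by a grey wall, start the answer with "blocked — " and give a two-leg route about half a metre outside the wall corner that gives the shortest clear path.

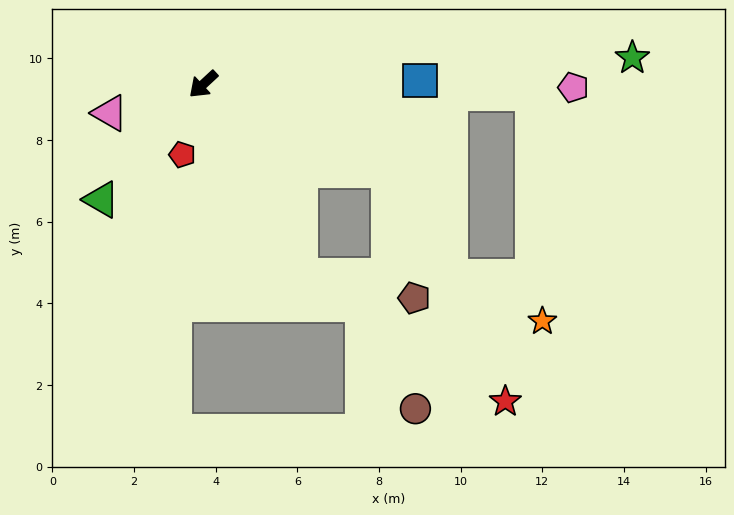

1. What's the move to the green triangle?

turn left 6°, forward 3.8 m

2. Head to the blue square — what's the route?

turn left 138°, forward 5.3 m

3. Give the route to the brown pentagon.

blocked — turn left 74°, forward 5.3 m, then turn left 52°, forward 2.8 m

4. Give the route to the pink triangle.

turn right 26°, forward 2.4 m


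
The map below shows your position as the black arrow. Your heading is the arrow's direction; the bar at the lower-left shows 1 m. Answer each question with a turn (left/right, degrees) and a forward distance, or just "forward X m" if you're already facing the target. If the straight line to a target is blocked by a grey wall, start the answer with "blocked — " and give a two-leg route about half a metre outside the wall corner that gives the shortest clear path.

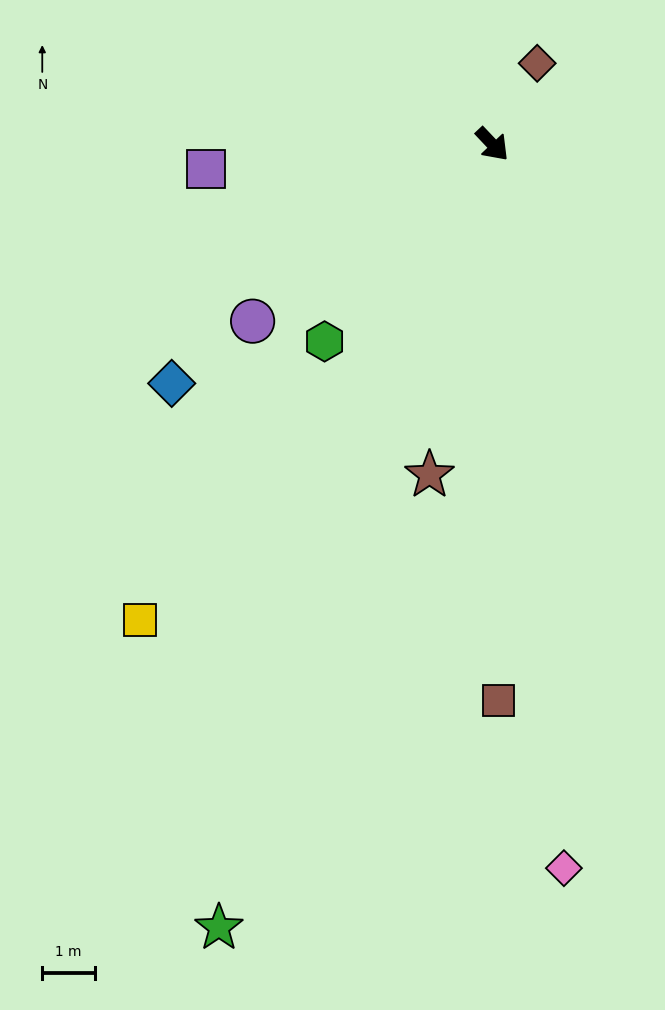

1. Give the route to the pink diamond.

turn right 38°, forward 13.9 m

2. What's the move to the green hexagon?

turn right 84°, forward 5.0 m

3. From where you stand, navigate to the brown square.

turn right 43°, forward 10.6 m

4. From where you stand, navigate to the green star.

turn right 63°, forward 15.9 m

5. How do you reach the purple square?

turn right 128°, forward 5.5 m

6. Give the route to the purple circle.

turn right 97°, forward 5.7 m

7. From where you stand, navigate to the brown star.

turn right 54°, forward 6.4 m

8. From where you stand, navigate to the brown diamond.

turn left 108°, forward 1.8 m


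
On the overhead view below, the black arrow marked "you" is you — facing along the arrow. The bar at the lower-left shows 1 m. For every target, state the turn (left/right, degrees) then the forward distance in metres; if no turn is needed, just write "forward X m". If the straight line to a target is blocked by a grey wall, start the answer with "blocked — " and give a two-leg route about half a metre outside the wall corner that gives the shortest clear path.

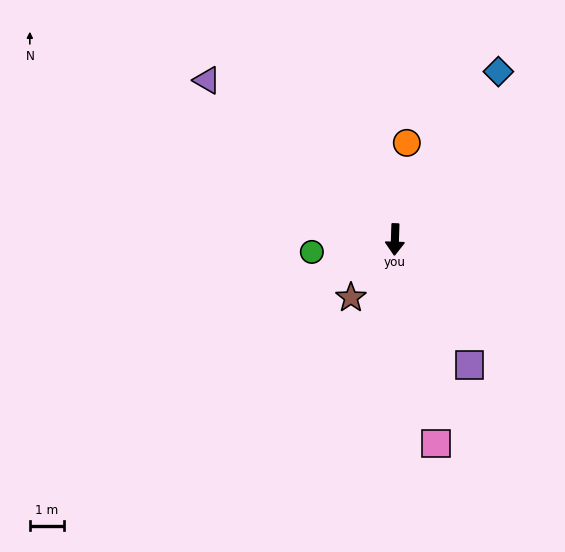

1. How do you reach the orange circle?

turn left 175°, forward 2.9 m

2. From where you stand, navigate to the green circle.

turn right 80°, forward 2.5 m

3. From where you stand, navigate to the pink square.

turn left 13°, forward 6.2 m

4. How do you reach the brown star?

turn right 35°, forward 2.2 m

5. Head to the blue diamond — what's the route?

turn left 150°, forward 5.8 m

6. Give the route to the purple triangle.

turn right 128°, forward 7.3 m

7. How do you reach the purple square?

turn left 33°, forward 4.3 m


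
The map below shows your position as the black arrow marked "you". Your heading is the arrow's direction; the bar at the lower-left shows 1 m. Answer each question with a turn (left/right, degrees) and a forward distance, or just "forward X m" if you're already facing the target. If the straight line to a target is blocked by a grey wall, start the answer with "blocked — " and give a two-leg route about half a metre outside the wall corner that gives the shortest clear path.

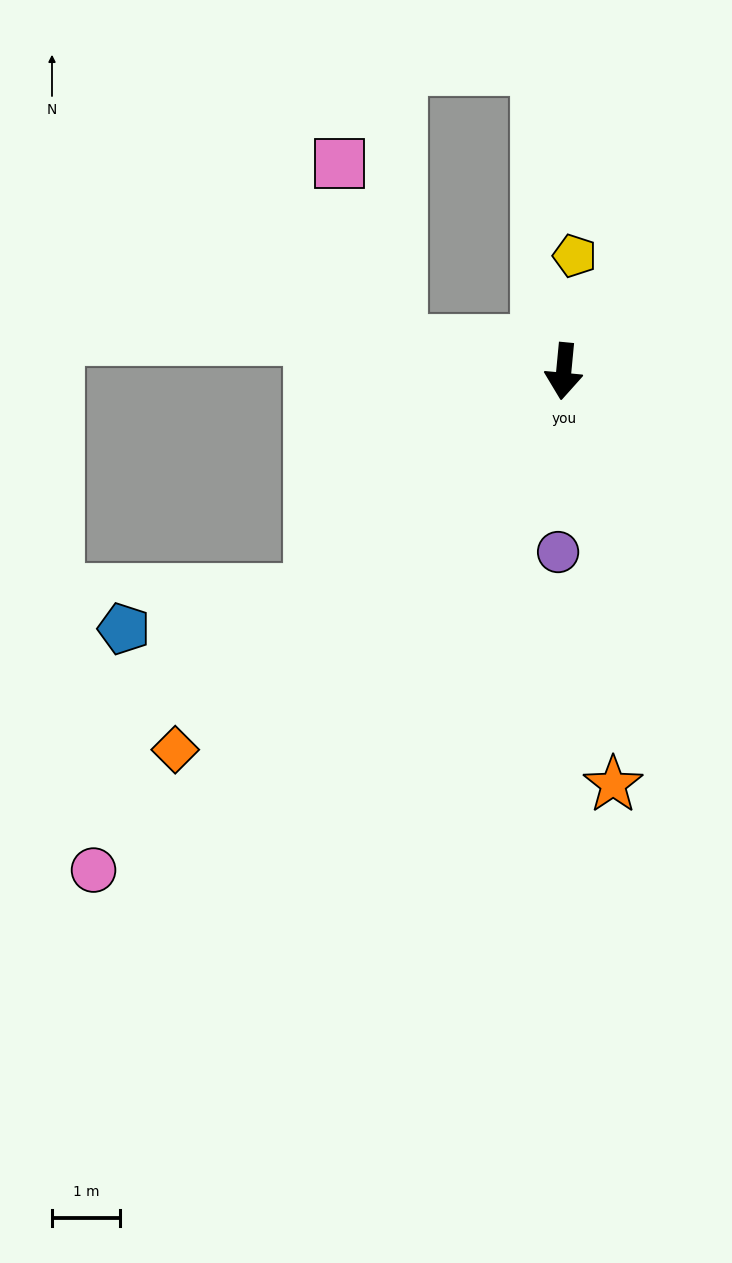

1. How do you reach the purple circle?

turn left 4°, forward 2.6 m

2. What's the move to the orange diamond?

turn right 40°, forward 7.9 m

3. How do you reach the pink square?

blocked — turn right 94°, forward 2.5 m, then turn right 62°, forward 2.8 m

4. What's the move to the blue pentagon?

blocked — turn right 43°, forward 4.9 m, then turn right 31°, forward 2.8 m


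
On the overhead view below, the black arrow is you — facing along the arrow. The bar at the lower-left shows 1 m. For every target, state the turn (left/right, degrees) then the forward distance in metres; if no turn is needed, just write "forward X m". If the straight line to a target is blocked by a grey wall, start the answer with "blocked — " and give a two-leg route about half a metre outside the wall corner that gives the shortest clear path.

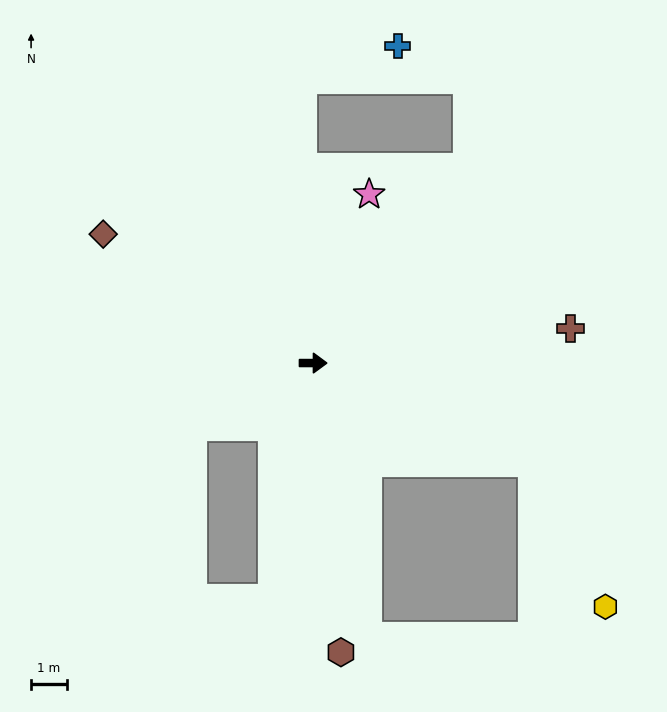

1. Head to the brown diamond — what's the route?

turn left 149°, forward 6.9 m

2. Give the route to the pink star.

turn left 72°, forward 5.0 m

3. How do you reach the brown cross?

turn left 8°, forward 7.2 m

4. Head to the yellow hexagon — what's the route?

blocked — turn right 24°, forward 6.7 m, then turn right 40°, forward 4.5 m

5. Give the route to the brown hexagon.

turn right 84°, forward 8.1 m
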